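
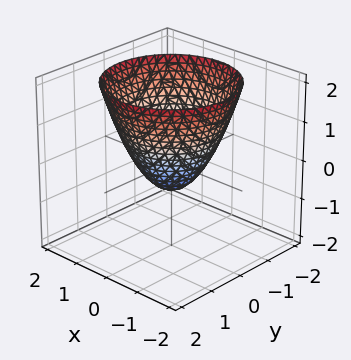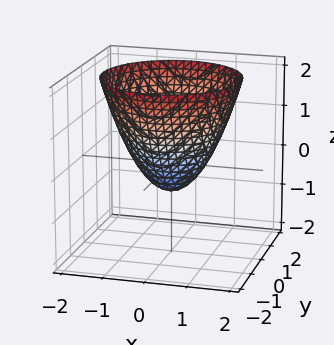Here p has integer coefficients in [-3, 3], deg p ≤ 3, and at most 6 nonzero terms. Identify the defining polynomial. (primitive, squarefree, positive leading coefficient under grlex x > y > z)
First, the degree is 2 — the shape is more complex than any degree-1 surface.
Then, symmetries: rotational symmetry about the z-axis ⇒ p depends on x, y only through x² + y².
Next, from the visible intercepts: a circular section at z = 1 has radius between 1 and 2.
Finally, these observations pin down the coefficients.

3*x^2 + 3*y^2 - 3*z - 2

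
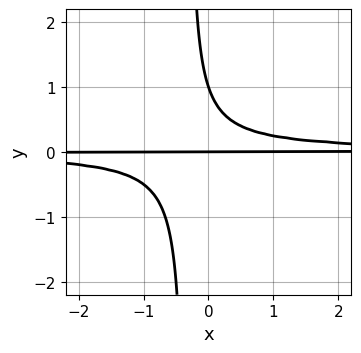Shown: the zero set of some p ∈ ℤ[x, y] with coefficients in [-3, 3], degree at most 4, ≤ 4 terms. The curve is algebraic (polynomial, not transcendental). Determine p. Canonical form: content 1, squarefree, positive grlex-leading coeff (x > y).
3*x*y^2 + y^2 - y

(a) Degree: a generic line meets the curve in up to 3 points, so deg p = 3.
(b) Observable constraints: every point of the x-axis in the box is on the curve; the y-axis gridline crossings are at y ∈ {0, 1}.
(c) Solving for integer coefficients yields p as stated.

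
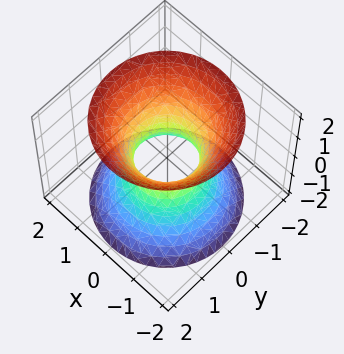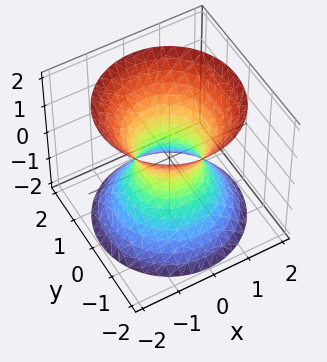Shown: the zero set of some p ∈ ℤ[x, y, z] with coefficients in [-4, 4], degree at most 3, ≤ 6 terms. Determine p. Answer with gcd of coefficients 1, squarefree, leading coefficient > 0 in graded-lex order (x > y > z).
1. deg p = 2.
2. Symmetries: the surface is invariant under rotation about z: p = q(x² + y², z); the z ↦ −z reflection is a symmetry, so z appears only in even powers.
3. Against the integer gridlines: a circular section at z = 1 has radius between 1 and 2; the surface avoids every integer z-axis point in the box.
4. These observations pin down the coefficients.

3*x^2 + 3*y^2 - 2*z^2 - 2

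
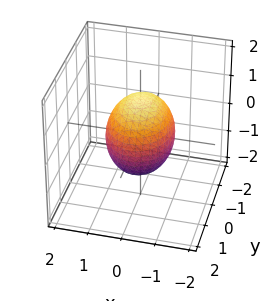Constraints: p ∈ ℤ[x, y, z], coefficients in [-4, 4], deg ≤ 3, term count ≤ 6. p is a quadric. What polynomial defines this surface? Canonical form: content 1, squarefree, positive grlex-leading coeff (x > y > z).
3*x^2 + 2*y^2 + 2*z^2 - 3

The degree is 2 — bounded and convex; a quadric.
Symmetries: it's symmetric under z → −z, forcing even powers of z; mirror symmetry y ↦ −y ⇒ only even powers of y; the x ↦ −x reflection is a symmetry, so x appears only in even powers.
Against the integer gridlines: among the integer gridlines, it crosses the x-axis at x ∈ {-1, 1}.
These observations pin down the coefficients.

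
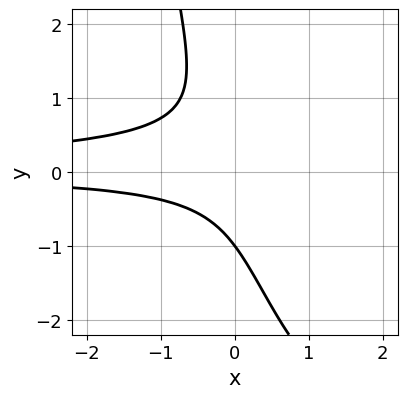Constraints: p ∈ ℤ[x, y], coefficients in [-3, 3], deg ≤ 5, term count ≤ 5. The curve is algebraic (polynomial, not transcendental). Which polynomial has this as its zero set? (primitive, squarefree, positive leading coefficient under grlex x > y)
First, degree: the shape is more complex than any degree-3 curve, so deg p = 4.
Next, from the visible intercepts: the curve avoids every integer x-axis point in the box; it crosses the y-axis at the gridline y = -1.
Finally, assembling these constraints gives the stated polynomial.

x^2*y^2 - 3*x*y^2 - y^3 + x*y - 1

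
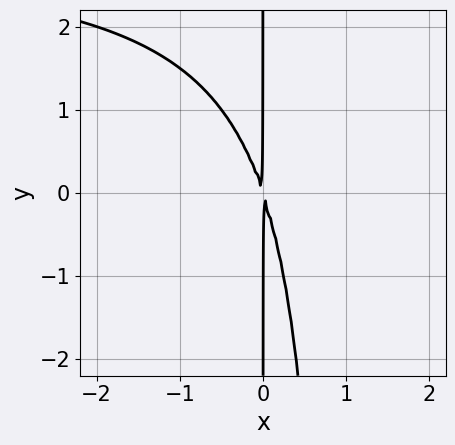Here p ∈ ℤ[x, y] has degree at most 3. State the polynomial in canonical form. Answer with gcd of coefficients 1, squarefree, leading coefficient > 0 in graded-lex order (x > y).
x^2*y - 3*x^2 - x*y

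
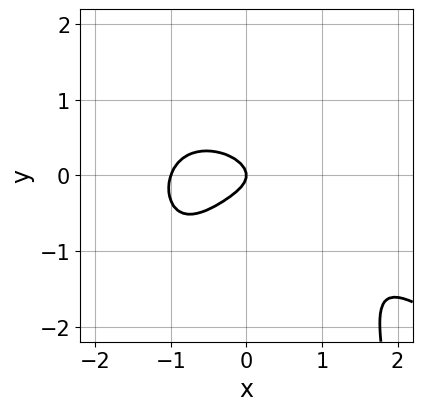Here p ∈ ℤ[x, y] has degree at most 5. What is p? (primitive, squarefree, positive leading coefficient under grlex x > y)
x^4 + x^3*y + 2*x^2*y + 3*y^2 + x

1. deg p = 4.
2. From the visible intercepts: it meets the y-axis at y = 0 (among the integer gridlines); the x-axis gridline crossings are at x ∈ {-1, 0}.
3. Matching integer coefficients to the picture gives p.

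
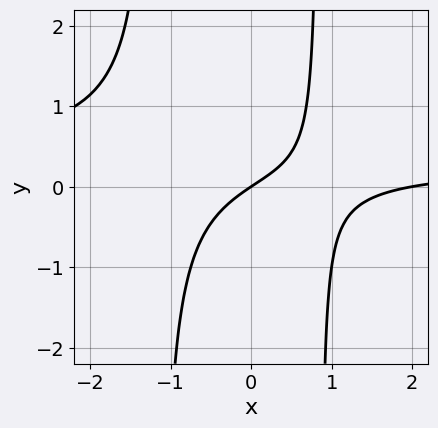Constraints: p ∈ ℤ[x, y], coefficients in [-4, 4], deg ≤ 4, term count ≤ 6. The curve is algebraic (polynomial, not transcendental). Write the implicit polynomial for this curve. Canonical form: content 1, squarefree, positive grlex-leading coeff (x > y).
3*x^2*y - x^2 + x*y + 2*x - 3*y

First, deg p = 3.
Next, from the visible intercepts: among the integer gridlines, it crosses the x-axis at x ∈ {0, 2}; it crosses the y-axis at the gridline y = 0.
Finally, matching integer coefficients to the picture gives p.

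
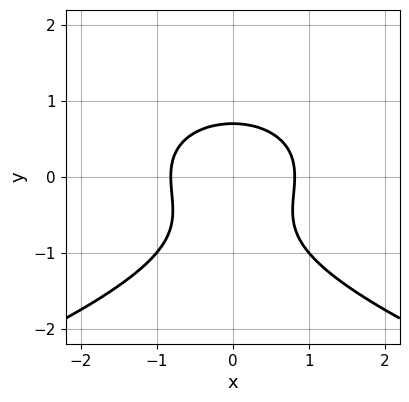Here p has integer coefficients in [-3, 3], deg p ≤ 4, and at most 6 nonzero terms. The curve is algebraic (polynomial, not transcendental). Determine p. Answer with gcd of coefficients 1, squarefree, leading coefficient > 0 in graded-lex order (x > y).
deg p = 3. The shape is more complex than any degree-2 curve.
Symmetries: mirror symmetry x ↦ −x ⇒ only even powers of x.
Matching integer coefficients to the picture gives p.

3*y^3 + 3*x^2 + 2*y^2 - 2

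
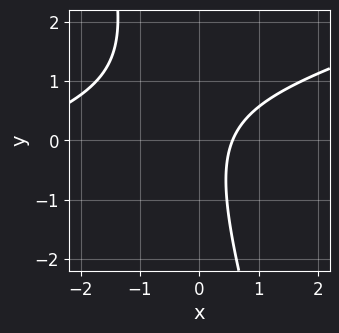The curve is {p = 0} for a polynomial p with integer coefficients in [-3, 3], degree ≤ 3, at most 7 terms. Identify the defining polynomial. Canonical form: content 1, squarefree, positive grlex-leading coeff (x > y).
First, degree: the shape is more complex than any degree-1 curve, so deg p = 2.
Next, reading off the gridlines: no y-intercept at any integer in the box.
Finally, solving for integer coefficients yields p as stated.

x^2 - 3*x*y - y^2 + 3*x - 2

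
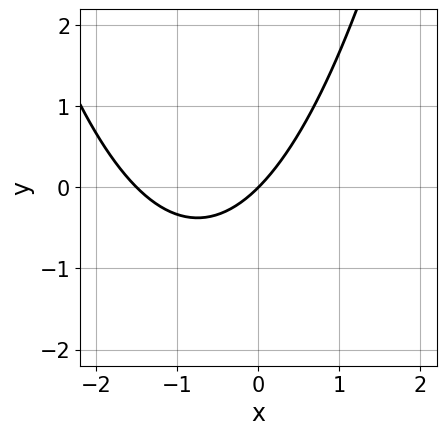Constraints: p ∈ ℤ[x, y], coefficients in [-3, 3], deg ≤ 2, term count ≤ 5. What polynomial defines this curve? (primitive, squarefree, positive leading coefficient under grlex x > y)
1. The degree is 2 — no degree-1 curve has this shape.
2. Reading off the gridlines: it crosses the y-axis at the gridline y = 0; it meets the x-axis at x = 0 (among the integer gridlines).
3. Matching integer coefficients to the picture gives p.

2*x^2 + 3*x - 3*y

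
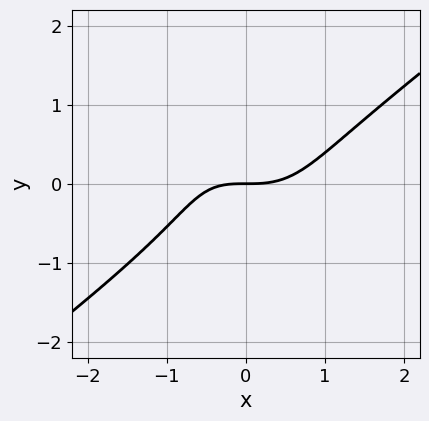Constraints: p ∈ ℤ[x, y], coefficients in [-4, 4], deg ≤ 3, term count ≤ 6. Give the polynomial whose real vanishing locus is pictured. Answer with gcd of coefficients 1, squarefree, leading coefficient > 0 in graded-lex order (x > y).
2*x^3 - 2*x*y^2 - 2*y^3 - x*y - 3*y

(a) Degree: the shape is more complex than any degree-2 curve, so deg p = 3.
(b) Observable constraints: it crosses the y-axis at the gridline y = 0; it crosses the x-axis at the gridline x = 0.
(c) Putting this together gives p.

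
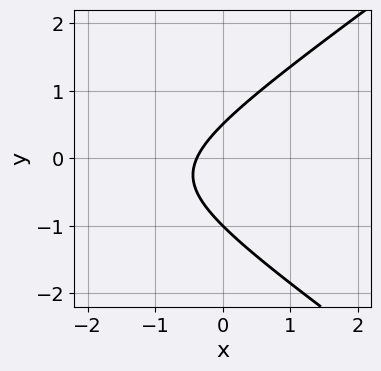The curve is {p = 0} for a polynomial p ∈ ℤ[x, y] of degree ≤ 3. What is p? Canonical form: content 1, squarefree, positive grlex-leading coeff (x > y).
x^2 - 2*y^2 + 3*x - y + 1

First, degree: a generic line meets the curve in up to 2 points, so deg p = 2.
Then, from the visible intercepts: it crosses the y-axis at the gridline y = -1.
Finally, solving for integer coefficients yields p as stated.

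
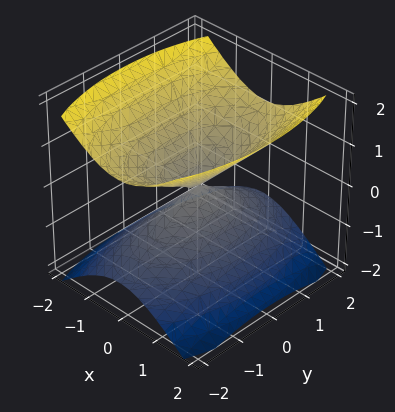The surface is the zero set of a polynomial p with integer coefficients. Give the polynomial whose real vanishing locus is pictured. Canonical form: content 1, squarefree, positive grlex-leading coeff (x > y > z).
(a) The picture has 2 separate pieces. Treating them together as one polynomial.
(b) deg p = 2. A double cone through the origin; a quadric.
(c) Symmetries: mirror symmetry y ↦ −y ⇒ only even powers of y; it's symmetric under z → −z, forcing even powers of z; it's symmetric under x → −x, forcing even powers of x.
(d) Observable constraints: one x-axis crossing is at x = 0; it meets the z-axis at z = 0 (among the integer gridlines); one y-axis crossing is at y = 0.
(e) Solving for integer coefficients yields p as stated.

3*x^2 + y^2 - 3*z^2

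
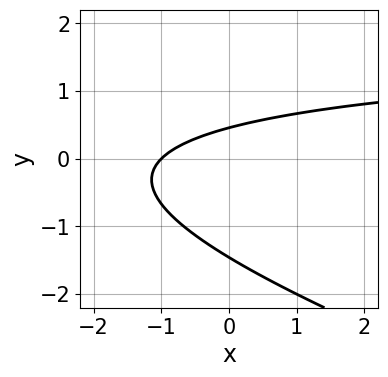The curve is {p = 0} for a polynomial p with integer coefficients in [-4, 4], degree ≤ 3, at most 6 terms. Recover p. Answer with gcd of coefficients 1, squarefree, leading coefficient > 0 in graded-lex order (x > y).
First, the degree is 2 — no degree-1 curve has this shape.
Next, checking where it meets the axes: one x-axis crossing is at x = -1.
Finally, matching integer coefficients to the picture gives p.

x*y + 3*y^2 - 2*x + 3*y - 2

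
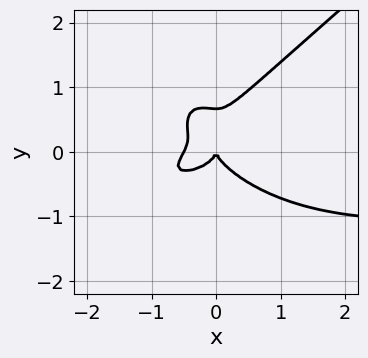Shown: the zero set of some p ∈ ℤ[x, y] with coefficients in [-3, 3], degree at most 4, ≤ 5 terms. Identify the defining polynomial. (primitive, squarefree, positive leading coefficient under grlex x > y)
2*x^3*y - 3*y^4 + 2*x^3 + 2*y^3 + x^2

1. Degree: no degree-3 curve has this shape, so deg p = 4.
2. From the axis intercepts and sections: it crosses the y-axis at the gridline y = 0; it crosses the x-axis at the gridline x = 0.
3. Fitting integer coefficients to these (and the overall shape) gives p.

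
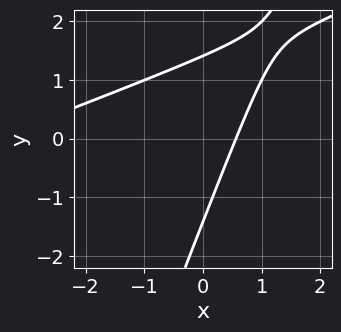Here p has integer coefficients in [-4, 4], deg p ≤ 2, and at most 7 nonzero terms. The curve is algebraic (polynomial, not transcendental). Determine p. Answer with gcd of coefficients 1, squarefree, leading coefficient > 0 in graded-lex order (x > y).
x^2 - 3*x*y + y^2 + 3*x - 2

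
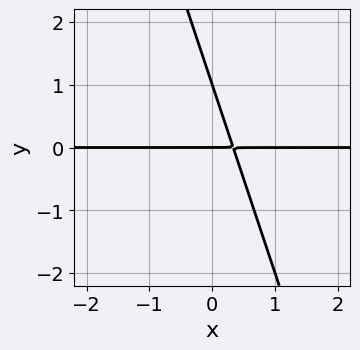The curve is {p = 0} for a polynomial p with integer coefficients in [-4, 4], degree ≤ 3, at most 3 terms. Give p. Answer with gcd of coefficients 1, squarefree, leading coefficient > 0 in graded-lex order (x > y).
deg p = 2.
From the axis intercepts and sections: the y-axis gridline crossings are at y ∈ {0, 1}; every point of the x-axis in the box is on the curve.
Together with the visible shape, these determine p as stated.

3*x*y + y^2 - y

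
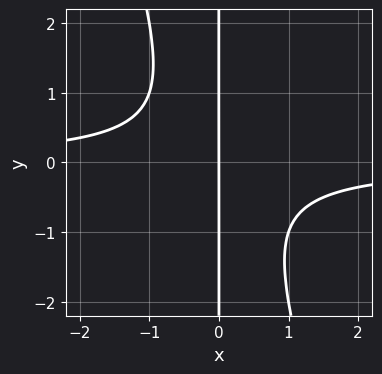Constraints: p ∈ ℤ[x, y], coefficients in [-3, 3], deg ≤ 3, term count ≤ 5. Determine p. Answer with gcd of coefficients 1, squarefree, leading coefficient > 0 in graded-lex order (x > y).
3*x^2*y + x*y^2 + 2*x

First, deg p = 3. No degree-2 curve has this shape.
Then, checking where it meets the axes: every point of the y-axis in the box is on the curve; it crosses the x-axis at the gridline x = 0.
Finally, assembling these constraints gives the stated polynomial.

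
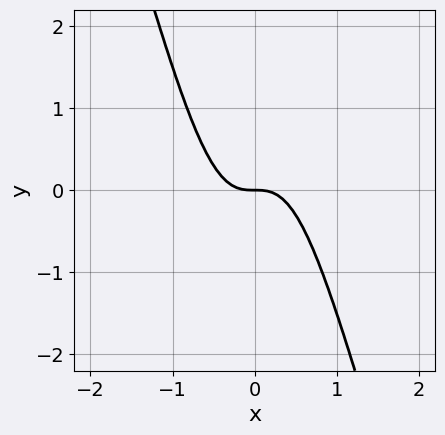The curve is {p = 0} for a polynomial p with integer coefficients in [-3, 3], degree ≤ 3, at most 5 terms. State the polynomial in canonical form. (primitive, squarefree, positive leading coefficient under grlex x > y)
1. The degree is 3 — the shape is more complex than any degree-2 curve.
2. Reading off the gridlines: one x-axis crossing is at x = 0; one y-axis crossing is at y = 0.
3. These observations pin down the coefficients.

3*x^3 + x^2*y + y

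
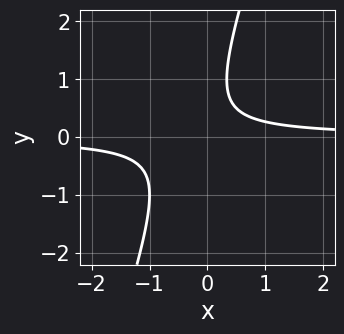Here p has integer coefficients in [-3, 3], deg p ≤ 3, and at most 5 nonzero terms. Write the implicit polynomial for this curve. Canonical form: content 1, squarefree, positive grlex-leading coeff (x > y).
3*x*y - y^2 + y - 1

(a) deg p = 2. The shape is more complex than any degree-1 curve.
(b) Checking where it meets the axes: the curve avoids every integer y-axis point in the box; the curve avoids every integer x-axis point in the box.
(c) Together with the visible shape, these determine p as stated.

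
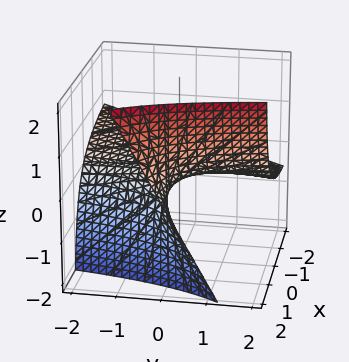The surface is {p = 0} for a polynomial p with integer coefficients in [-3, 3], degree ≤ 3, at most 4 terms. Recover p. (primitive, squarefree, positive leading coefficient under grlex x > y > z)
x*y + 2*x*z - 3*z

First, the degree is 2 — no degree-1 surface has this shape.
Then, against the integer gridlines: one z-axis crossing is at z = 0; the visible x-axis segment lies entirely on the surface; every point of the y-axis in the box is on the surface.
Finally, matching integer coefficients to the picture gives p.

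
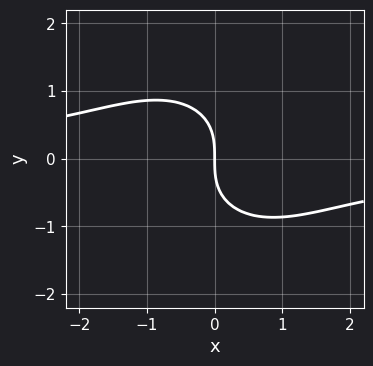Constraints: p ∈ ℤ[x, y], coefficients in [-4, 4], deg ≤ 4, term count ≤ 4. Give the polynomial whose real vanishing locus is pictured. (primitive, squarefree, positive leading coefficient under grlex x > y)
Degree: a generic line meets the curve in up to 3 points, so deg p = 3.
From the axis intercepts and sections: one x-axis crossing is at x = 0; it meets the y-axis at y = 0 (among the integer gridlines).
Fitting integer coefficients to these (and the overall shape) gives p.

2*x^2*y + 2*y^3 + 3*x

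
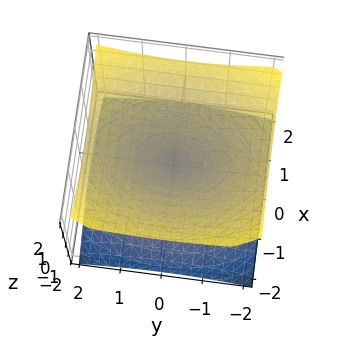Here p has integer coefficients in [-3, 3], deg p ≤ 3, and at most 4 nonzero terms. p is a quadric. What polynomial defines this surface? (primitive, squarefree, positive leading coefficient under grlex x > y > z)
deg p = 2. Two nappes meeting at a single point; a quadric.
Symmetries: the z ↦ −z reflection is a symmetry, so z appears only in even powers; it's symmetric under y → −y, forcing even powers of y; mirror symmetry x ↦ −x ⇒ only even powers of x.
Reading off the gridlines: it crosses the y-axis at the gridline y = 0; it meets the z-axis at z = 0 (among the integer gridlines).
Assembling these constraints gives the stated polynomial.

2*x^2 + y^2 - 3*z^2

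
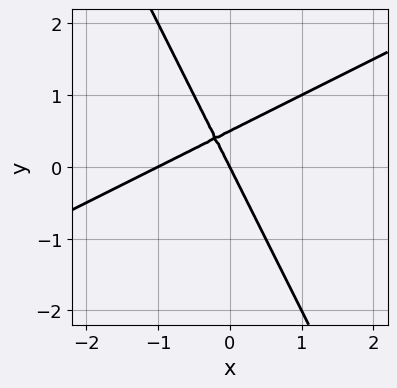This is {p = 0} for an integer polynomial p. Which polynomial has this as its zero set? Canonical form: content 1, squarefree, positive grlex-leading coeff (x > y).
Degree: a generic line meets the curve in up to 2 points, so deg p = 2.
Against the integer gridlines: one y-axis crossing is at y = 0; among the integer gridlines, it crosses the x-axis at x ∈ {-1, 0}.
These observations pin down the coefficients.

2*x^2 - 3*x*y - 2*y^2 + 2*x + y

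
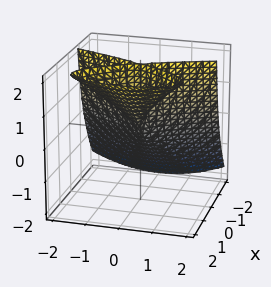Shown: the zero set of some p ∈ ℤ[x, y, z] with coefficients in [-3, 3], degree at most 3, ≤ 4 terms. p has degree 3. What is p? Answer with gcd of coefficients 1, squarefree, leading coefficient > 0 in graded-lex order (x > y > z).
2*x^3 - 2*x^2*z + y^2

First, the degree is 3 — the shape is more complex than any degree-2 surface.
Next, reading off the gridlines: the visible z-axis segment lies entirely on the surface; it meets the x-axis at x = 0 (among the integer gridlines).
Finally, the integer polynomial consistent with all of this is the stated p.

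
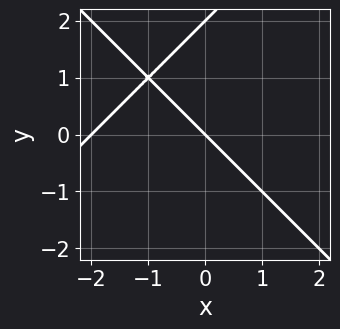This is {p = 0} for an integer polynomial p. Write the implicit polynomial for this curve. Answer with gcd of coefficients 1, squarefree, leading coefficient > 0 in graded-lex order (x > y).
(a) The degree is 2 — a generic line meets the curve in up to 2 points.
(b) From the axis intercepts and sections: the x-axis gridline crossings are at x ∈ {-2, 0}; the y-axis gridline crossings are at y ∈ {0, 2}.
(c) These observations pin down the coefficients.

x^2 - y^2 + 2*x + 2*y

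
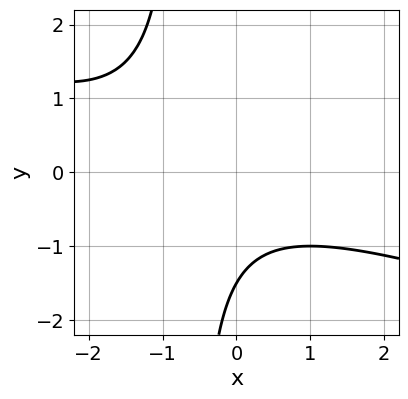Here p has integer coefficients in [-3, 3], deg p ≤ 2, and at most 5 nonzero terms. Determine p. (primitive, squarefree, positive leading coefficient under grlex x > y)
x^2 + 3*x*y + x + 2*y + 3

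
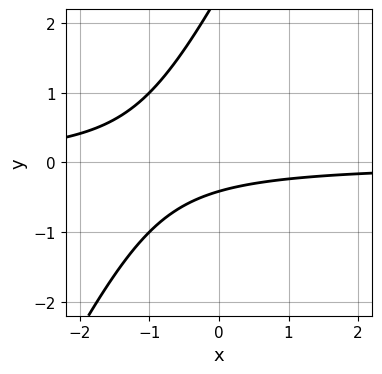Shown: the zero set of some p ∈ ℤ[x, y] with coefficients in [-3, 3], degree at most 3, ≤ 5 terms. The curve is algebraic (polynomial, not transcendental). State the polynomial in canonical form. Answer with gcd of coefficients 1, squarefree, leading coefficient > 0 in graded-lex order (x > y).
Degree: no degree-1 curve has this shape, so deg p = 2.
Against the integer gridlines: the curve avoids every integer x-axis point in the box.
Solving for integer coefficients yields p as stated.

2*x*y - y^2 + 2*y + 1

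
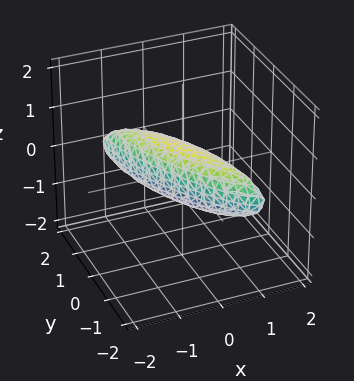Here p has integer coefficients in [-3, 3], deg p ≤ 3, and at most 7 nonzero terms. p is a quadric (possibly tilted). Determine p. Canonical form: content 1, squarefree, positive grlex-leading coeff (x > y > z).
3*x^2 + 3*x*y + y^2 + 2*z^2 - 1

(a) The degree is 2 — the shape is more complex than any degree-1 surface.
(b) Reading off the gridlines: the y-axis gridline crossings are at y ∈ {-1, 1}.
(c) Matching integer coefficients to the picture gives p.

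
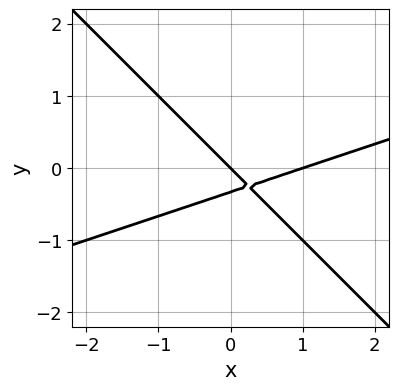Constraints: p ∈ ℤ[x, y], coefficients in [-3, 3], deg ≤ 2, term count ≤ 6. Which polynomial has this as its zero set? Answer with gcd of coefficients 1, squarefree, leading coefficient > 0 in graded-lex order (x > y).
x^2 - 2*x*y - 3*y^2 - x - y

The degree is 2 — a generic line meets the curve in up to 2 points.
Reading off the gridlines: among the integer gridlines, it crosses the x-axis at x ∈ {0, 1}; it crosses the y-axis at the gridline y = 0.
Putting this together gives p.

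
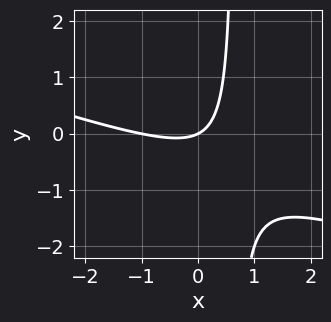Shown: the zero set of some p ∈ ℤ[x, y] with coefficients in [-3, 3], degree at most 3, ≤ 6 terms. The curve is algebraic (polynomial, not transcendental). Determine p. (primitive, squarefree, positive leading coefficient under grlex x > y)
x^2 + 3*x*y + x - 2*y

First, deg p = 2.
Next, from the visible intercepts: it meets the y-axis at y = 0 (among the integer gridlines); the x-axis gridline crossings are at x ∈ {-1, 0}.
Finally, these observations pin down the coefficients.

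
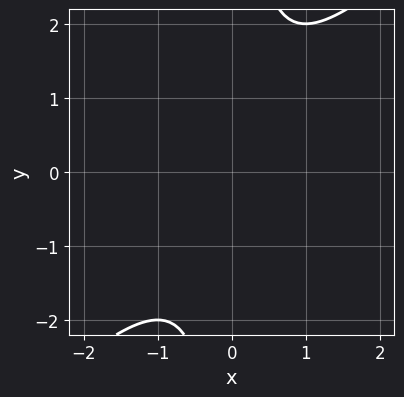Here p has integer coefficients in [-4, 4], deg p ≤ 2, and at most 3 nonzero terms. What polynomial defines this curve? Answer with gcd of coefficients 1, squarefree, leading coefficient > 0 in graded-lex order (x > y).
1. The degree is 2 — the shape is more complex than any degree-1 curve.
2. Checking where it meets the axes: no x-intercept at any integer in the box; it misses every integer gridline on the y-axis.
3. Matching integer coefficients to the picture gives p.

x^2 - x*y + 1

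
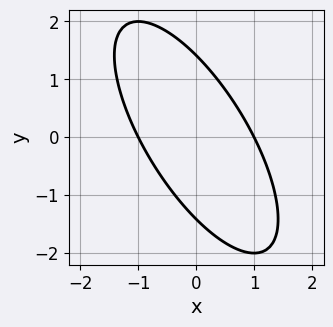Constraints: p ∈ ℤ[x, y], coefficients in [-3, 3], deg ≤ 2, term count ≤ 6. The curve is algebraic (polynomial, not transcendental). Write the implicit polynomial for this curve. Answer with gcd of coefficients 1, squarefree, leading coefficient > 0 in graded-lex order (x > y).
1. The degree is 2 — a generic line meets the curve in up to 2 points.
2. Observable constraints: among the integer gridlines, it crosses the x-axis at x ∈ {-1, 1}.
3. Assembling these constraints gives the stated polynomial.

2*x^2 + 2*x*y + y^2 - 2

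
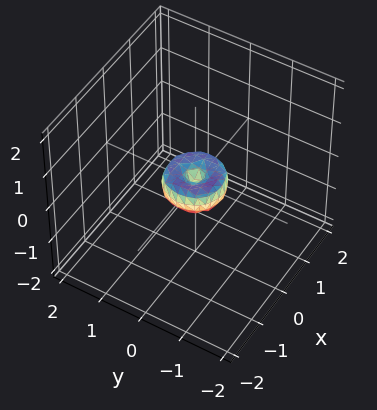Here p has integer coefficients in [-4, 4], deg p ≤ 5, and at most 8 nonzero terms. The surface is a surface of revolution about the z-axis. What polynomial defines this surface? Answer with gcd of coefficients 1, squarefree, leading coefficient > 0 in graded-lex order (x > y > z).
(a) Degree: a generic line meets the surface in up to 4 points, so deg p = 4.
(b) Symmetry: the z-axis is an axis of rotation, so x and y enter only as x² + y².
(c) Reading off the gridlines: a circular section at z = 0 has radius between 0 and 1; one z-axis crossing is at z = 0; it meets the y-axis at y = 0 (among the integer gridlines); it meets the x-axis at x = 0 (among the integer gridlines).
(d) Fitting integer coefficients to these (and the overall shape) gives p.

2*x^4 + 4*x^2*y^2 + 2*y^4 - x^2 - y^2 + z^2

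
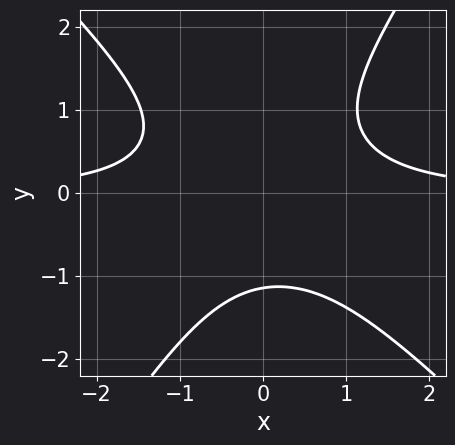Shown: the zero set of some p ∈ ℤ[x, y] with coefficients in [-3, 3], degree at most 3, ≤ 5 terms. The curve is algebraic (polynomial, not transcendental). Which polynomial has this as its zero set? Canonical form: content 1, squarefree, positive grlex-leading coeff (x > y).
1. The degree is 3 — no degree-2 curve has this shape.
2. From the visible intercepts: the curve avoids every integer x-axis point in the box.
3. These observations pin down the coefficients.

3*x^2*y + x*y^2 - 2*y^3 - 3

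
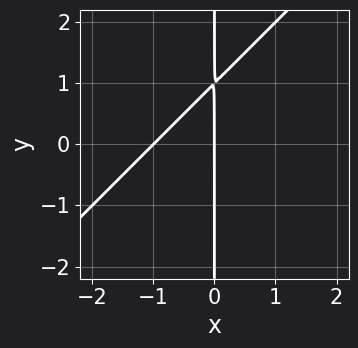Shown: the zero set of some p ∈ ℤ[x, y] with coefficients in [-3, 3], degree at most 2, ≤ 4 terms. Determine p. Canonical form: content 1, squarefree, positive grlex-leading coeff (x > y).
x^2 - x*y + x

1. The degree is 2 — no degree-1 curve has this shape.
2. Reading off the gridlines: every point of the y-axis in the box is on the curve; the x-axis gridline crossings are at x ∈ {-1, 0}.
3. The integer polynomial consistent with all of this is the stated p.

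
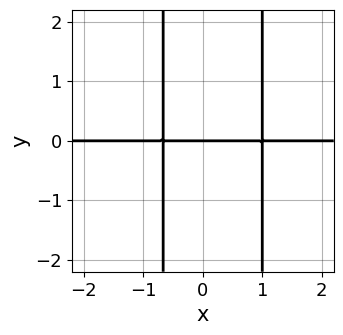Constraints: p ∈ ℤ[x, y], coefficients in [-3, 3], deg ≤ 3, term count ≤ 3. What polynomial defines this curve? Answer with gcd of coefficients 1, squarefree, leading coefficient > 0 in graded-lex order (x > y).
3*x^2*y - x*y - 2*y

First, the degree is 3 — a generic line meets the curve in up to 3 points.
Then, checking where it meets the axes: it meets the y-axis at y = 0 (among the integer gridlines); the visible x-axis segment lies entirely on the curve.
Finally, matching integer coefficients to the picture gives p.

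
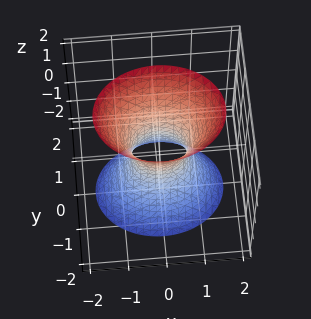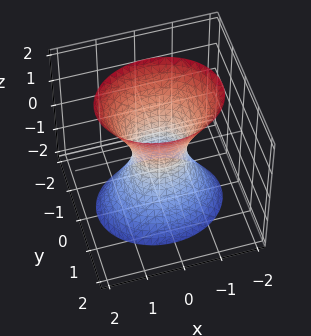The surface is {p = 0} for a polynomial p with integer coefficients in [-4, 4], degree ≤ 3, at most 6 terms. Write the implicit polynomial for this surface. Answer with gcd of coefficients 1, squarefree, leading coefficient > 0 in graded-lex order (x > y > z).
(a) deg p = 2.
(b) Symmetries: mirror symmetry z ↦ −z ⇒ only even powers of z; it's symmetric under x → −x, forcing even powers of x; the y ↦ −y reflection is a symmetry, so y appears only in even powers.
(c) Reading off the gridlines: the surface avoids every integer z-axis point in the box.
(d) Solving for integer coefficients yields p as stated.

2*x^2 + 3*y^2 - z^2 - 1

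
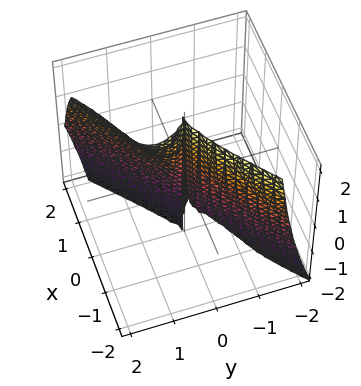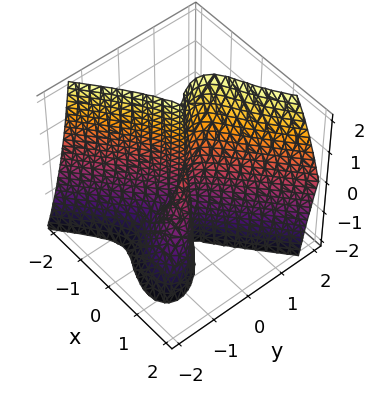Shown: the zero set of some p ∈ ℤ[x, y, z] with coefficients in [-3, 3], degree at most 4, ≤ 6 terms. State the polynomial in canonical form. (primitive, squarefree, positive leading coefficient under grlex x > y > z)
2*x^3 - 3*y^3 + 2*y^2*z + 2*x*y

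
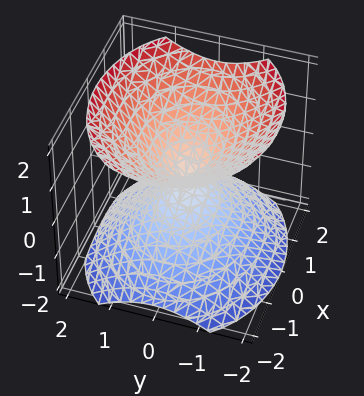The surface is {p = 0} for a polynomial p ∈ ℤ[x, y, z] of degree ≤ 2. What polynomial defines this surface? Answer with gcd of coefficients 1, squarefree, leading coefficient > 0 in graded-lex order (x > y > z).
I count 2 distinct pieces. They look like related sheets of one shape, so recover p as a whole.
Degree: a double cone through the origin; a quadric, so deg p = 2.
Symmetries: mirror symmetry x ↦ −x ⇒ only even powers of x; mirror symmetry y ↦ −y ⇒ only even powers of y; it's symmetric under z → −z, forcing even powers of z.
From the visible intercepts: it meets the x-axis at x = 0 (among the integer gridlines); one z-axis crossing is at z = 0.
These observations pin down the coefficients.

2*x^2 + 3*y^2 - 3*z^2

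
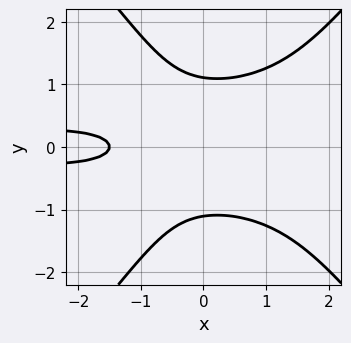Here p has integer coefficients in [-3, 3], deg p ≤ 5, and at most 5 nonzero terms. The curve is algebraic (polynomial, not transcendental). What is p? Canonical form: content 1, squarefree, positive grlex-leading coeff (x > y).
First, degree: a generic line meets the curve in up to 4 points, so deg p = 4.
Next, symmetries: mirror symmetry y ↦ −y ⇒ only even powers of y.
Finally, matching integer coefficients to the picture gives p.

3*x^2*y^2 - 2*y^4 - 3*x*y^2 + 2*x + 3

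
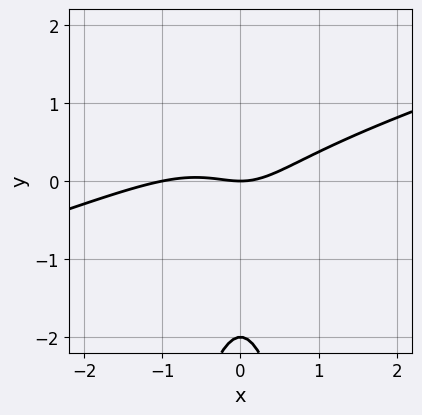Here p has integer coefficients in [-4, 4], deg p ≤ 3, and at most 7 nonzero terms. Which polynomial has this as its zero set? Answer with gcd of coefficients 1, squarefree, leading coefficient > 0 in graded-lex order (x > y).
(a) The degree is 3 — the shape is more complex than any degree-2 curve.
(b) Checking where it meets the axes: among the integer gridlines, it crosses the x-axis at x ∈ {-1, 0}; the y-axis gridline crossings are at y ∈ {-2, 0}.
(c) Assembling these constraints gives the stated polynomial.

x^3 - 3*x^2*y + x^2 - y^2 - 2*y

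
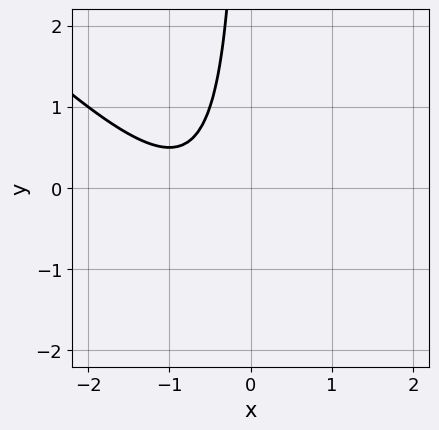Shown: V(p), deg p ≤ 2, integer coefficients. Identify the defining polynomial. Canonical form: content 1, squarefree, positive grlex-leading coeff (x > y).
2*x^2 + 2*x*y + 3*x + 2

(a) deg p = 2. The shape is more complex than any degree-1 curve.
(b) Against the integer gridlines: no y-intercept at any integer in the box; no x-intercept at any integer in the box.
(c) Together with the visible shape, these determine p as stated.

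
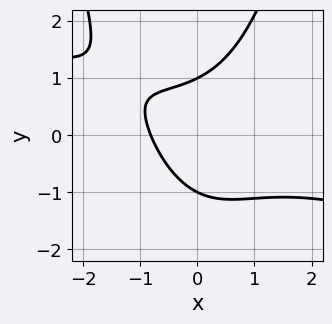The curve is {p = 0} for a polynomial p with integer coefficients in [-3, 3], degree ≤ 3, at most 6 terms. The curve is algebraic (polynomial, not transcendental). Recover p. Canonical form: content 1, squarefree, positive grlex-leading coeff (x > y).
Degree: a generic line meets the curve in up to 3 points, so deg p = 3.
Checking where it meets the axes: the y-axis gridline crossings are at y ∈ {-1, 1}.
These observations pin down the coefficients.

x^3 + 3*x^2*y - 3*y^2 + 3*x + 3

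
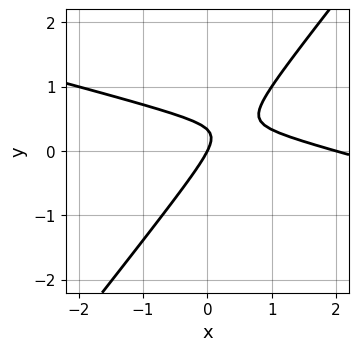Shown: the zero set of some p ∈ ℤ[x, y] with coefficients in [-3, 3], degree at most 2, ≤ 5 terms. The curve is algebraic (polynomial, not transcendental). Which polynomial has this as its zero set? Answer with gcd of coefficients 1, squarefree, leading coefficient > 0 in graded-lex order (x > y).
x^2 + 3*x*y - 3*y^2 - 2*x + y

(a) Degree: the shape is more complex than any degree-1 curve, so deg p = 2.
(b) Checking where it meets the axes: one y-axis crossing is at y = 0; among the integer gridlines, it crosses the x-axis at x ∈ {0, 2}.
(c) Assembling these constraints gives the stated polynomial.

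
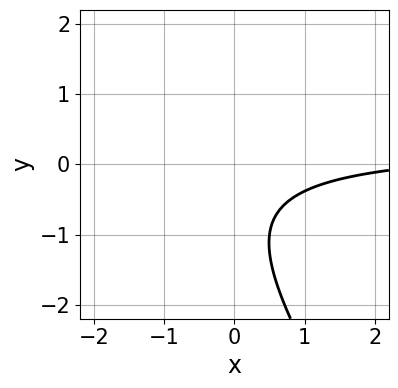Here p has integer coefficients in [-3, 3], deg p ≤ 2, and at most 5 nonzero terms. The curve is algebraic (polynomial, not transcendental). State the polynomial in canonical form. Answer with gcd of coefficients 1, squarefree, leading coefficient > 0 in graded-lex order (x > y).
3*x*y + 2*y^2 - x + 3*y + 3

First, the degree is 2 — no degree-1 curve has this shape.
Then, reading off the gridlines: the curve avoids every integer y-axis point in the box; no x-intercept at any integer in the box.
Finally, these observations pin down the coefficients.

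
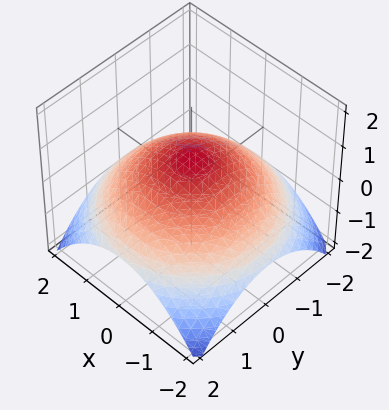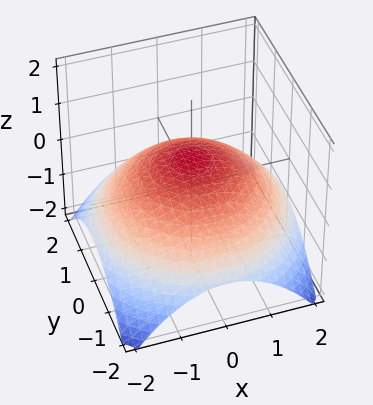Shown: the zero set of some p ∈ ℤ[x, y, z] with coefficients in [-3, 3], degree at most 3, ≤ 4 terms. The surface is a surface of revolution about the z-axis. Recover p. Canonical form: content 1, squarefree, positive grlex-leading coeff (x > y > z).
1. deg p = 2.
2. Symmetries: rotational symmetry about the z-axis ⇒ p depends on x, y only through x² + y².
3. Against the integer gridlines: a circular section at z = 0 has radius between 1 and 2.
4. The integer polynomial consistent with all of this is the stated p.

x^2 + y^2 + 3*z - 2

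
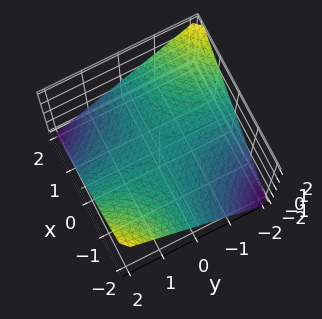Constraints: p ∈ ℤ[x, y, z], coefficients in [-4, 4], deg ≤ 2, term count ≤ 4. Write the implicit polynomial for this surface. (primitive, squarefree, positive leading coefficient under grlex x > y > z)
1. Degree: a saddle surface; a quadric, so deg p = 2.
2. Reading off the gridlines: it meets the z-axis at z = 0 (among the integer gridlines); every point of the x-axis in the box is on the surface.
3. Fitting integer coefficients to these (and the overall shape) gives p. Check: (0, -2, 0) on the y-axis lies on the surface, and p(0, -2, 0) = 0. ✓

x*y + 2*z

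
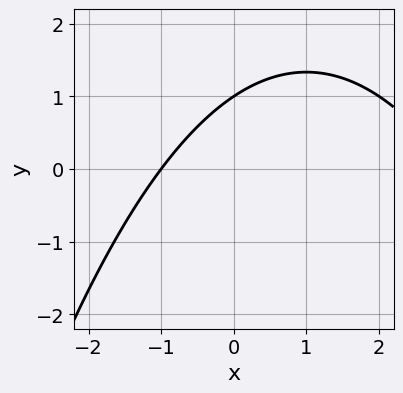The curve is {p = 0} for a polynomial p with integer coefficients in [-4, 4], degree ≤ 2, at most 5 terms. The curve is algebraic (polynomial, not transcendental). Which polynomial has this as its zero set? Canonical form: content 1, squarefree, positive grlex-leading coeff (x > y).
x^2 - 2*x + 3*y - 3

1. deg p = 2. No degree-1 curve has this shape.
2. Reading off the gridlines: one y-axis crossing is at y = 1; one x-axis crossing is at x = -1.
3. Fitting integer coefficients to these (and the overall shape) gives p.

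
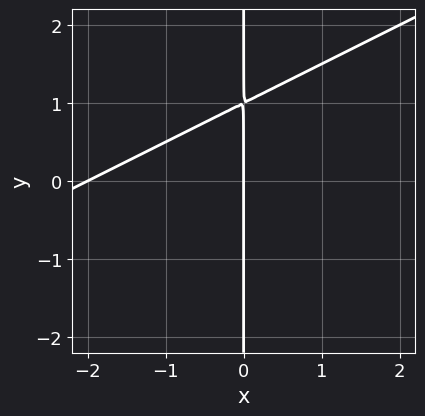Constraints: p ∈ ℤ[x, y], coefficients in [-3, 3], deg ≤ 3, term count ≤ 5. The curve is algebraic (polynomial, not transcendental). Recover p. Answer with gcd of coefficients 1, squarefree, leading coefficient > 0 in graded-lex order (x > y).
(a) deg p = 2. No degree-1 curve has this shape.
(b) Against the integer gridlines: every point of the y-axis in the box is on the curve; among the integer gridlines, it crosses the x-axis at x ∈ {-2, 0}.
(c) Together with the visible shape, these determine p as stated.

x^2 - 2*x*y + 2*x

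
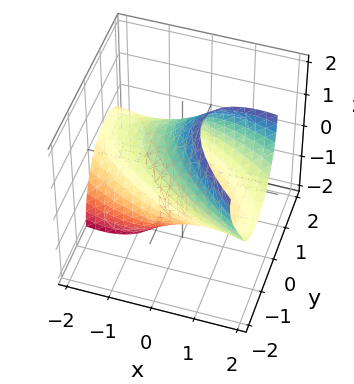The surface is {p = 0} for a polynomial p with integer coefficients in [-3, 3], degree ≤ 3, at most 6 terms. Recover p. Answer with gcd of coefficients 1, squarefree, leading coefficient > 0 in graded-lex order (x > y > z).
x^2 + 2*x*y - 2*x*z + 2*y^2 + z^2 - 2

1. Degree: the shape is more complex than any degree-1 surface, so deg p = 2.
2. From the visible intercepts: the y-axis gridline crossings are at y ∈ {-1, 1}.
3. Putting this together gives p.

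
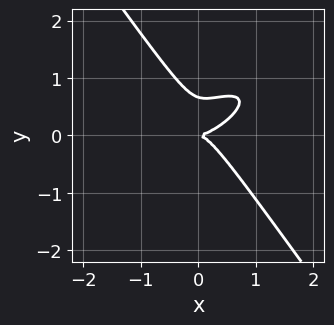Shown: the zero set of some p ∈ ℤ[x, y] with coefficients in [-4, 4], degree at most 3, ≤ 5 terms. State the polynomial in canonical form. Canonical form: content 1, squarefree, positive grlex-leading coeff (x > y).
2*x^3 - 3*x^2*y + x*y^2 + 3*y^3 - 2*y^2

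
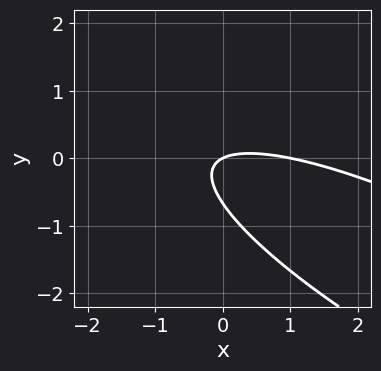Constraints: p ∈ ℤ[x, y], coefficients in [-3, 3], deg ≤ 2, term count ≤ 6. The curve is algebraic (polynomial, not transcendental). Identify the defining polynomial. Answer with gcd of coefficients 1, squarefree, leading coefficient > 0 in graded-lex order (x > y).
First, deg p = 2. A generic line meets the curve in up to 2 points.
Next, observable constraints: it crosses the y-axis at the gridline y = 0; the x-axis gridline crossings are at x ∈ {0, 1}.
Finally, together with the visible shape, these determine p as stated.

x^2 + 3*x*y + 3*y^2 - x + 2*y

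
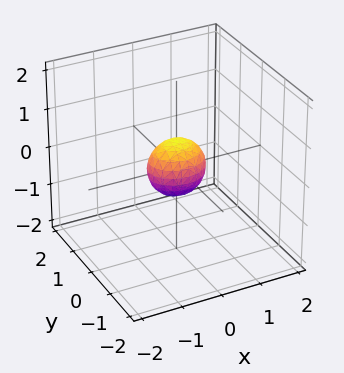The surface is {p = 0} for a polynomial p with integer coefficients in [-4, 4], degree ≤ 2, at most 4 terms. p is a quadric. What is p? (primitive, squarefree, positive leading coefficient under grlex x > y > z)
2*x^2 + 3*y^2 + 2*z^2 - 1

The degree is 2 — bounded and convex; a quadric.
Symmetries: the x ↦ −x reflection is a symmetry, so x appears only in even powers; the y ↦ −y reflection is a symmetry, so y appears only in even powers; it's symmetric under z → −z, forcing even powers of z.
Putting this together gives p.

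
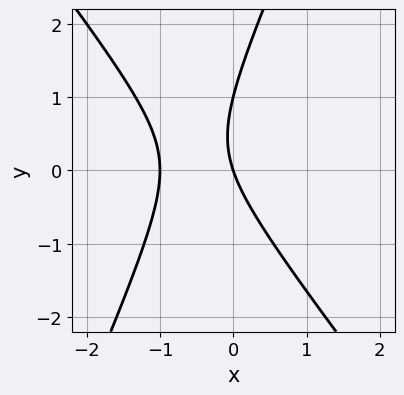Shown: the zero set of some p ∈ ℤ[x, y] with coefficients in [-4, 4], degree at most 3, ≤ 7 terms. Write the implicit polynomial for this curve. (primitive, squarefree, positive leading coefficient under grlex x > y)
3*x^2 + x*y - y^2 + 3*x + y

1. Degree: a generic line meets the curve in up to 2 points, so deg p = 2.
2. From the axis intercepts and sections: among the integer gridlines, it crosses the y-axis at y ∈ {0, 1}; the x-axis gridline crossings are at x ∈ {-1, 0}.
3. Together with the visible shape, these determine p as stated.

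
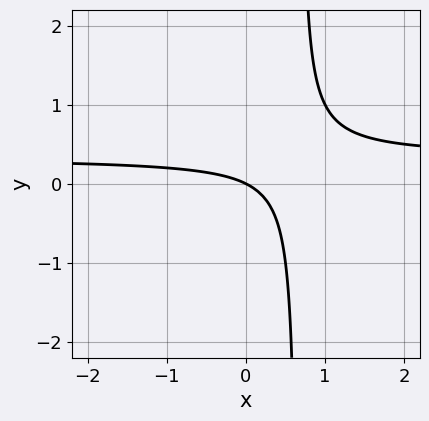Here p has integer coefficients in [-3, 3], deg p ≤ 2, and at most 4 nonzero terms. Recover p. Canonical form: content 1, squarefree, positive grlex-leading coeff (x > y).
3*x*y - x - 2*y

(a) The degree is 2 — the shape is more complex than any degree-1 curve.
(b) From the axis intercepts and sections: it meets the x-axis at x = 0 (among the integer gridlines); it crosses the y-axis at the gridline y = 0.
(c) The integer polynomial consistent with all of this is the stated p.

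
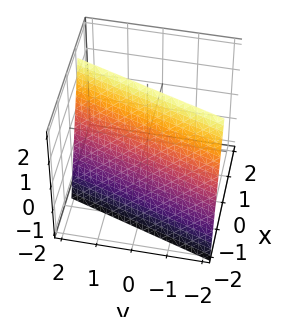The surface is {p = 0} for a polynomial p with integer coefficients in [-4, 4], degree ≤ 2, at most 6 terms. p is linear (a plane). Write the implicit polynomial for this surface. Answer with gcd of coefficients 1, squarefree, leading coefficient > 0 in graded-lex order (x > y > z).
3*x - y - z + 2

(a) Degree: every cross-section is a straight line — this is a plane, so deg p = 1.
(b) From the visible intercepts: it meets the z-axis at z = 2 (among the integer gridlines); it meets the y-axis at y = 2 (among the integer gridlines).
(c) Matching integer coefficients to the picture gives p.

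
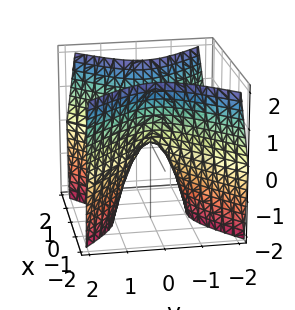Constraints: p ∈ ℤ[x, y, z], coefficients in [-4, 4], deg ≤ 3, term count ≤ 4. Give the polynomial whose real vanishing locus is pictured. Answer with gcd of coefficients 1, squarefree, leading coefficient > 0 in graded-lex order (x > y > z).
deg p = 2.
Symmetries: mirror symmetry y ↦ −y ⇒ only even powers of y; it's symmetric under x → −x, forcing even powers of x.
Observable constraints: one y-axis crossing is at y = 0; one z-axis crossing is at z = 0.
Putting this together gives p.

2*x^2 - 2*y^2 - z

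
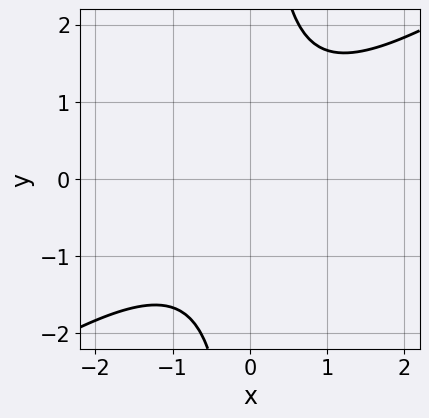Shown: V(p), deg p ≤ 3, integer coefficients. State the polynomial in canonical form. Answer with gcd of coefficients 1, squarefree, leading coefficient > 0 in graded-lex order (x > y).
The degree is 2 — the shape is more complex than any degree-1 curve.
Reading off the gridlines: no x-intercept at any integer in the box; no y-intercept at any integer in the box.
Matching integer coefficients to the picture gives p.

2*x^2 - 3*x*y + 3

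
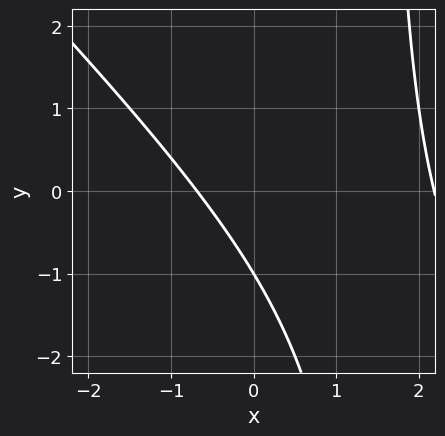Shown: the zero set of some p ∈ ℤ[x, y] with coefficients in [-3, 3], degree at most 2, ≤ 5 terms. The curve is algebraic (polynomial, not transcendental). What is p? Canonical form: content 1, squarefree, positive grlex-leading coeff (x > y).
2*x^2 + 2*x*y - 3*x - 3*y - 3

deg p = 2.
Against the integer gridlines: it crosses the y-axis at the gridline y = -1.
Solving for integer coefficients yields p as stated.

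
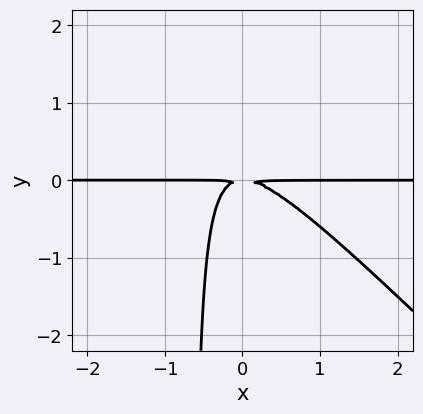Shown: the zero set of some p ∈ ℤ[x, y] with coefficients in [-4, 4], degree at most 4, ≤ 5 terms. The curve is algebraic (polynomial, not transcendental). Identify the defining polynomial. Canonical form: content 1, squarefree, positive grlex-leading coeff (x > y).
3*x^2*y + 3*x*y^2 + 2*y^2

(a) The degree is 3 — no degree-2 curve has this shape.
(b) Against the integer gridlines: the visible x-axis segment lies entirely on the curve.
(c) Solving for integer coefficients yields p as stated.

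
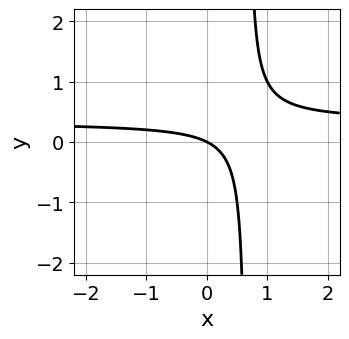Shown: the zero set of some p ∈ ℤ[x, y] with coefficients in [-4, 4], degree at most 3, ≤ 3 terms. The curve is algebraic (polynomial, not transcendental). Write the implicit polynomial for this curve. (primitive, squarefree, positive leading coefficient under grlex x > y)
3*x*y - x - 2*y

1. Degree: a generic line meets the curve in up to 2 points, so deg p = 2.
2. Checking where it meets the axes: it meets the x-axis at x = 0 (among the integer gridlines); one y-axis crossing is at y = 0.
3. Fitting integer coefficients to these (and the overall shape) gives p.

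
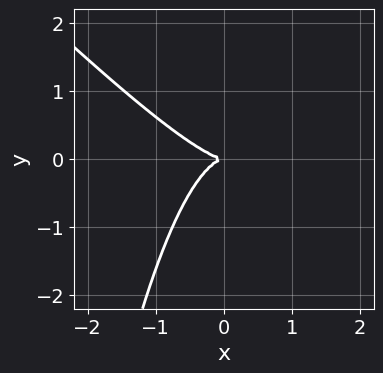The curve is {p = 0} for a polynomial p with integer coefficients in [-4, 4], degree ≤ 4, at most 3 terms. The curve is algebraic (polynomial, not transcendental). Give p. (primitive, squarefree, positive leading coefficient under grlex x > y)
1. deg p = 3. A generic line meets the curve in up to 3 points.
2. From the visible intercepts: one x-axis crossing is at x = 0; one y-axis crossing is at y = 0.
3. Putting this together gives p.

x^3 + x^2*y + y^2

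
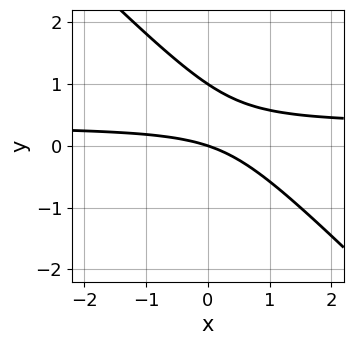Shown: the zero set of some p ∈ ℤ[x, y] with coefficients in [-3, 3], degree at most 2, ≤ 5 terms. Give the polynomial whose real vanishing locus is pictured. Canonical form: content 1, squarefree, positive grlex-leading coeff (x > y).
The degree is 2 — the shape is more complex than any degree-1 curve.
From the visible intercepts: among the integer gridlines, it crosses the y-axis at y ∈ {0, 1}; it meets the x-axis at x = 0 (among the integer gridlines).
These observations pin down the coefficients.

3*x*y + 3*y^2 - x - 3*y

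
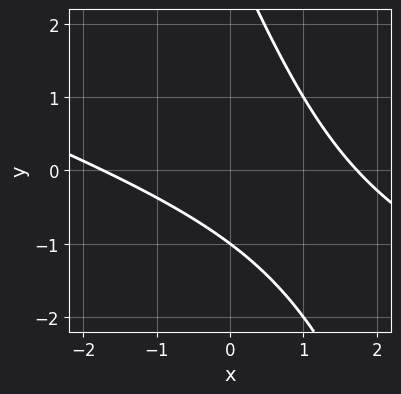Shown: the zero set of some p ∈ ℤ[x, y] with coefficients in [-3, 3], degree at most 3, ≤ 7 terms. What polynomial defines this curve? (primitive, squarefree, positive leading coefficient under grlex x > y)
x^2 + 3*x*y + y^2 - 2*y - 3

(a) The degree is 2 — the shape is more complex than any degree-1 curve.
(b) Checking where it meets the axes: it crosses the y-axis at the gridline y = -1.
(c) These observations pin down the coefficients.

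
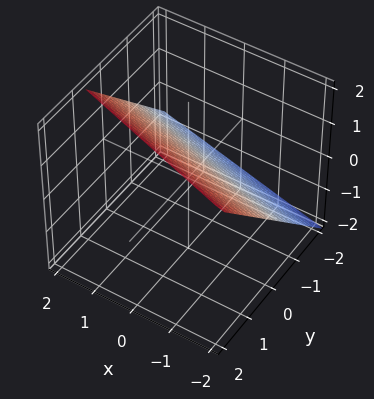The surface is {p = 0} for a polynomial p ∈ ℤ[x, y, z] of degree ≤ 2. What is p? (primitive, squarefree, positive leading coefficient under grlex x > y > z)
x + 3*y - 3*z + 2

1. Degree: the surface is flat (a plane), so deg p = 1.
2. Reading off the gridlines: it crosses the x-axis at the gridline x = -2.
3. Solving for integer coefficients yields p as stated.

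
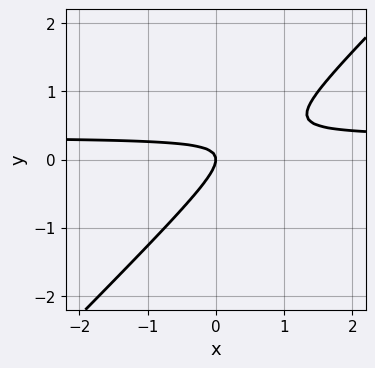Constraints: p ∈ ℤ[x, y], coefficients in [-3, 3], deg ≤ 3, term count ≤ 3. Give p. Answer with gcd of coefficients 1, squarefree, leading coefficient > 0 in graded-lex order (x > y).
3*x*y - 3*y^2 - x

(a) Degree: a generic line meets the curve in up to 2 points, so deg p = 2.
(b) Checking where it meets the axes: one y-axis crossing is at y = 0; it meets the x-axis at x = 0 (among the integer gridlines).
(c) Assembling these constraints gives the stated polynomial.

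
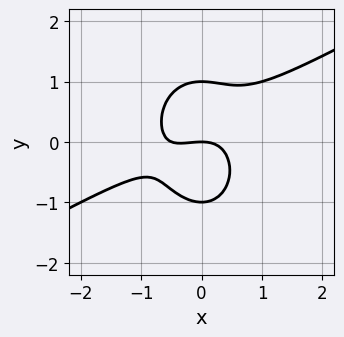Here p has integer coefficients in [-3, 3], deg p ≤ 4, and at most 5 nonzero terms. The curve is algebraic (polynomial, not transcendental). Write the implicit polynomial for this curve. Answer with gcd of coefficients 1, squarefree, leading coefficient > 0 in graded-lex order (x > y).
2*x^3 - 3*x^2*y - 2*y^3 + x^2 + 2*y

Degree: a generic line meets the curve in up to 3 points, so deg p = 3.
From the visible intercepts: one x-axis crossing is at x = 0; among the integer gridlines, it crosses the y-axis at y ∈ {-1, 0, 1}.
These observations pin down the coefficients.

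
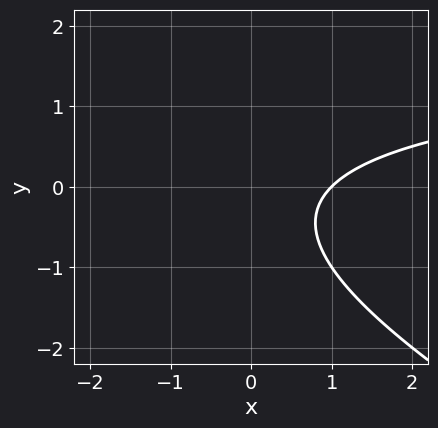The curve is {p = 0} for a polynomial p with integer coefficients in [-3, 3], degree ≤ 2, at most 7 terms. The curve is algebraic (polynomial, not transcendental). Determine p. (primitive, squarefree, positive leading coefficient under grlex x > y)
(a) Degree: a generic line meets the curve in up to 2 points, so deg p = 2.
(b) From the axis intercepts and sections: it meets the x-axis at x = 1 (among the integer gridlines); it misses every integer gridline on the y-axis.
(c) The integer polynomial consistent with all of this is the stated p.

x*y + 2*y^2 - 2*x + y + 2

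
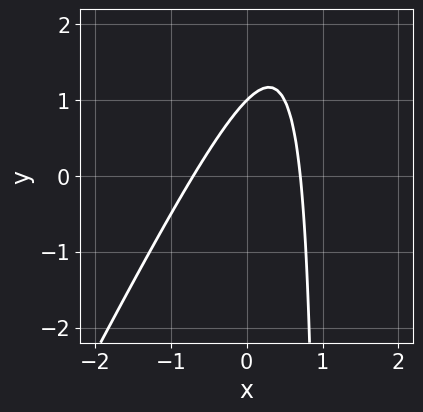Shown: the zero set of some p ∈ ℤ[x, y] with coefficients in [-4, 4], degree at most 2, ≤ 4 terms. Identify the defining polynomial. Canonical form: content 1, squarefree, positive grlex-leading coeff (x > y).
1. The degree is 2 — a generic line meets the curve in up to 2 points.
2. Against the integer gridlines: it crosses the y-axis at the gridline y = 1.
3. These observations pin down the coefficients.

2*x^2 - x*y + y - 1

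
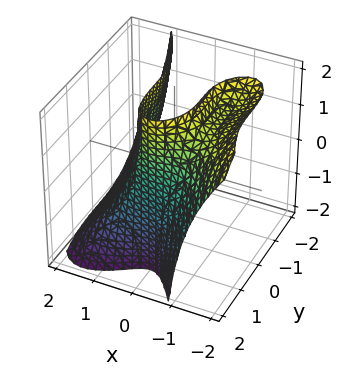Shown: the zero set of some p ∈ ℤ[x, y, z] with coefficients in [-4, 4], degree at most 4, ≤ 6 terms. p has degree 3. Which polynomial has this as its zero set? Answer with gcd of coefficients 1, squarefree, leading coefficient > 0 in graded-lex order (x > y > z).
3*x^3 + 3*x^2*z + y^3 - 2

The degree is 3 — the shape is more complex than any degree-2 surface.
From the axis intercepts and sections: the surface avoids every integer z-axis point in the box.
These observations pin down the coefficients.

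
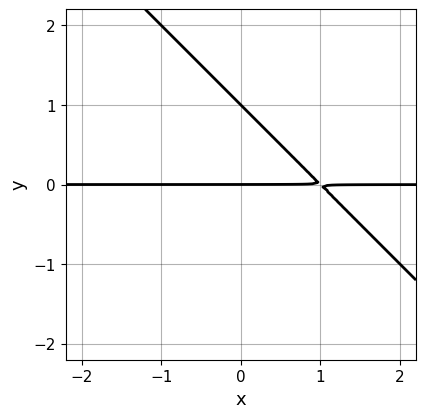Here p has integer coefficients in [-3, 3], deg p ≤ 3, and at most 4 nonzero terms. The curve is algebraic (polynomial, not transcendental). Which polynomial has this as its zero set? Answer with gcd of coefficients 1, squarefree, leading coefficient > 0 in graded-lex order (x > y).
x*y + y^2 - y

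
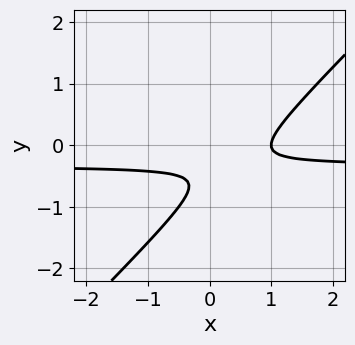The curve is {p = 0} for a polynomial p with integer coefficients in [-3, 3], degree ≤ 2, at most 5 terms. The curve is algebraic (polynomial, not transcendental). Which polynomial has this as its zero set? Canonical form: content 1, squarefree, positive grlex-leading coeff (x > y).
3*x*y - 3*y^2 + x - 3*y - 1

First, deg p = 2. A generic line meets the curve in up to 2 points.
Next, from the visible intercepts: it misses every integer gridline on the y-axis; it meets the x-axis at x = 1 (among the integer gridlines).
Finally, the integer polynomial consistent with all of this is the stated p.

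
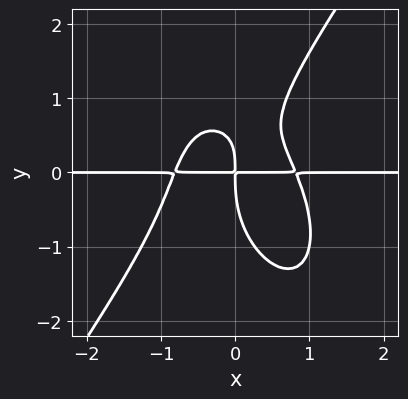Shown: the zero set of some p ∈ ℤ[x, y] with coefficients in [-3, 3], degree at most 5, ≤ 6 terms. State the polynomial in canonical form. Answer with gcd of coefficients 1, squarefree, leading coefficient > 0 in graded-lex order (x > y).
3*x^3*y - y^4 + 2*x*y^2 - 2*x*y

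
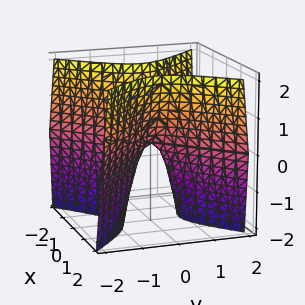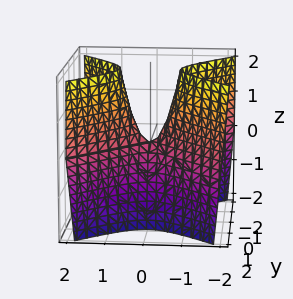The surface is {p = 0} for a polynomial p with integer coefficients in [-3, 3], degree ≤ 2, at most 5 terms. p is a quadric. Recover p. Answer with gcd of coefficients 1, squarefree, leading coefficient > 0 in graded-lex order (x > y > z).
3*x^2 - 3*y^2 - z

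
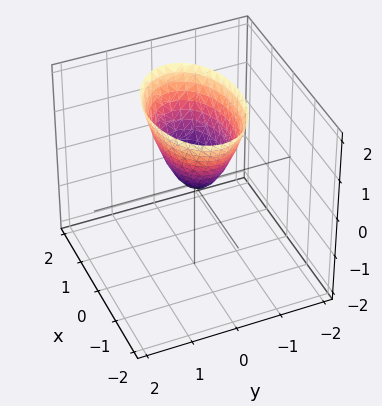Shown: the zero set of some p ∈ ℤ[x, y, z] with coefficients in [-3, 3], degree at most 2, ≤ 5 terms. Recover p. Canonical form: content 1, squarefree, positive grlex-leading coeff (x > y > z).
x^2 + 2*y^2 - z

(a) The degree is 2 — a paraboloid; a quadric.
(b) Symmetries: it's symmetric under x → −x, forcing even powers of x; mirror symmetry y ↦ −y ⇒ only even powers of y.
(c) Observable constraints: one y-axis crossing is at y = 0; one x-axis crossing is at x = 0; one z-axis crossing is at z = 0.
(d) Together with the visible shape, these determine p as stated.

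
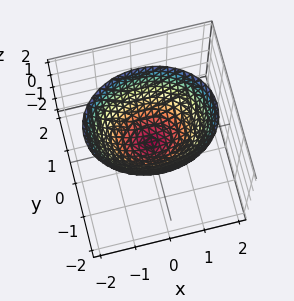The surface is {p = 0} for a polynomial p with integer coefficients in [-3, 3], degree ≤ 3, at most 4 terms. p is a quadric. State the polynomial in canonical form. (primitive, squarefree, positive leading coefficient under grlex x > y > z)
1. The degree is 2 — a paraboloid; a quadric.
2. Symmetries: it's symmetric under y → −y, forcing even powers of y; it's symmetric under x → −x, forcing even powers of x.
3. From the axis intercepts and sections: it meets the z-axis at z = 0 (among the integer gridlines); one y-axis crossing is at y = 0.
4. Assembling these constraints gives the stated polynomial.

2*x^2 + 3*y^2 - 3*z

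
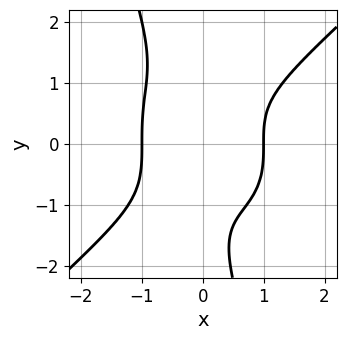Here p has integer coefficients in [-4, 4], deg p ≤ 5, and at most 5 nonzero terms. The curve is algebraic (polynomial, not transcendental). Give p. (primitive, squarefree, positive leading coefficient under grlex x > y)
First, the degree is 4 — no degree-3 curve has this shape.
Next, reading off the gridlines: among the integer gridlines, it crosses the x-axis at x ∈ {-1, 1}; it misses every integer gridline on the y-axis.
Finally, solving for integer coefficients yields p as stated.

3*x^4 - 3*x*y^3 - y^4 - y^3 - 3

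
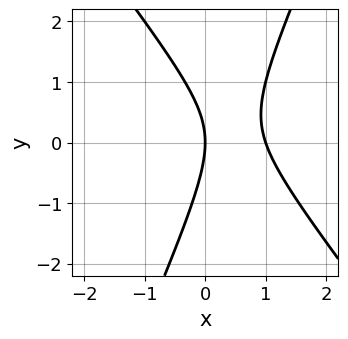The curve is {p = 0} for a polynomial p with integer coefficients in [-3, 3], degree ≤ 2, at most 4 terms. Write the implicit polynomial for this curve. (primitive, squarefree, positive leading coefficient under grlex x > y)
3*x^2 + x*y - y^2 - 3*x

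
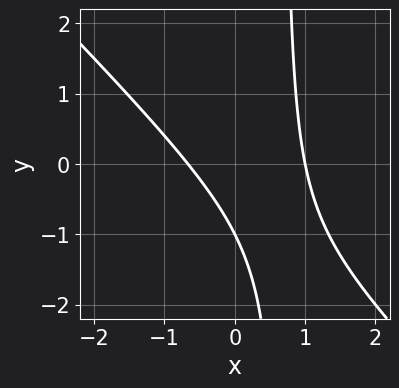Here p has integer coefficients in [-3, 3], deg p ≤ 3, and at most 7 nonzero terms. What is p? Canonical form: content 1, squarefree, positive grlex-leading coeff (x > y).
1. The degree is 2 — the shape is more complex than any degree-1 curve.
2. From the visible intercepts: one x-axis crossing is at x = 1; it meets the y-axis at y = -1 (among the integer gridlines).
3. These observations pin down the coefficients.

3*x^2 + 3*x*y - x - 2*y - 2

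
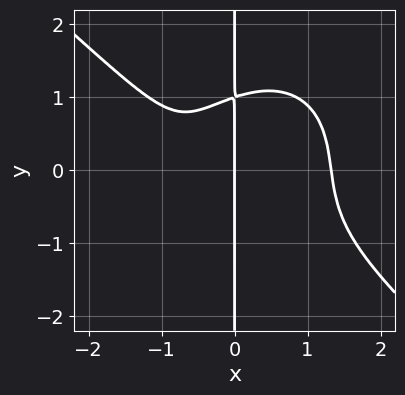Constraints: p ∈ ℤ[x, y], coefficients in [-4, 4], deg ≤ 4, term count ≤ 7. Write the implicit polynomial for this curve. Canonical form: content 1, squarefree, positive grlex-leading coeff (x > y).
deg p = 4.
Checking where it meets the axes: it crosses the x-axis at the gridline x = 0; every point of the y-axis in the box is on the curve.
Together with the visible shape, these determine p as stated.

3*x^4 + x^3*y + 3*x*y^3 - 3*x^2 - 3*x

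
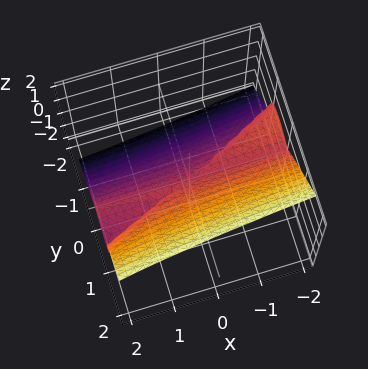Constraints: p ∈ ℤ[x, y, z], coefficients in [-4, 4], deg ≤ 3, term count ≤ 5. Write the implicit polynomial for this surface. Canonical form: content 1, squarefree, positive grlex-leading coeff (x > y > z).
x*y^2 - 2*y^3 - 2*y*z^2 + 3*z^3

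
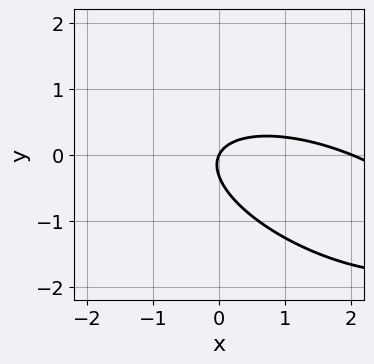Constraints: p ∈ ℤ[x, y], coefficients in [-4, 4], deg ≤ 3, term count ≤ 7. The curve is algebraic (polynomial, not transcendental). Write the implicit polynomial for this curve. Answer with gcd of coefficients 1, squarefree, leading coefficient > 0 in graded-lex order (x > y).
(a) Degree: no degree-1 curve has this shape, so deg p = 2.
(b) Observable constraints: it meets the y-axis at y = 0 (among the integer gridlines); among the integer gridlines, it crosses the x-axis at x ∈ {0, 2}.
(c) Together with the visible shape, these determine p as stated.

x^2 + 2*x*y + 3*y^2 - 2*x + y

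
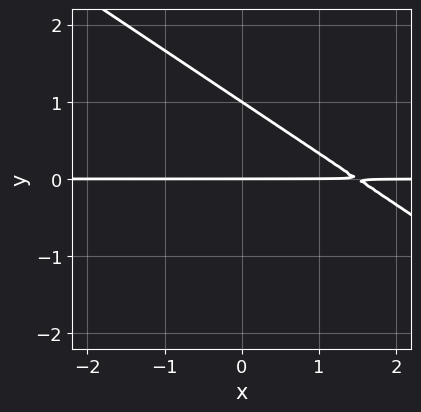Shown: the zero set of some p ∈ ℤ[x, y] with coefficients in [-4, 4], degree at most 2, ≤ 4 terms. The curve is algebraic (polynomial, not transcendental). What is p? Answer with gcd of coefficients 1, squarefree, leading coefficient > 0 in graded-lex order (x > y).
2*x*y + 3*y^2 - 3*y

1. Degree: the shape is more complex than any degree-1 curve, so deg p = 2.
2. Observable constraints: among the integer gridlines, it crosses the y-axis at y ∈ {0, 1}; every point of the x-axis in the box is on the curve.
3. Assembling these constraints gives the stated polynomial.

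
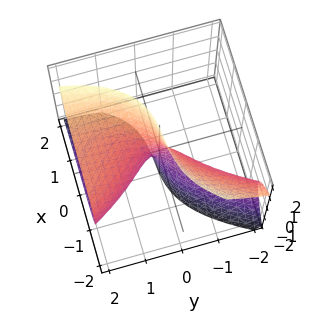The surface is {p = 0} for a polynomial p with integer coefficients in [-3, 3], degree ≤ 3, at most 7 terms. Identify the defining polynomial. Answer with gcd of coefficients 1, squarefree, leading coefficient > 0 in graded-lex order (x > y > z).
2*x^3 + x^2*z - 3*y*z^2 + 2*y^2 + 2*x

(a) deg p = 3. The shape is more complex than any degree-2 surface.
(b) Reading off the gridlines: it meets the y-axis at y = 0 (among the integer gridlines); it crosses the x-axis at the gridline x = 0; every point of the z-axis in the box is on the surface.
(c) These observations pin down the coefficients.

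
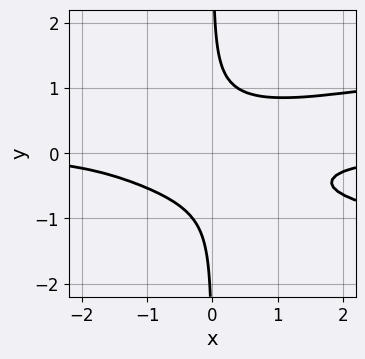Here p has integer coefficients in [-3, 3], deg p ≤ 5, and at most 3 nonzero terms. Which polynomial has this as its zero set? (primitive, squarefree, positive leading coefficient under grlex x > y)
3*x*y^3 - x^2*y - 1

(a) deg p = 4.
(b) Checking where it meets the axes: no y-intercept at any integer in the box; the curve avoids every integer x-axis point in the box.
(c) The integer polynomial consistent with all of this is the stated p.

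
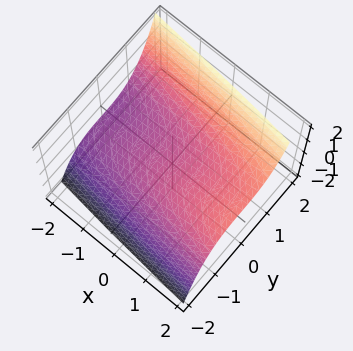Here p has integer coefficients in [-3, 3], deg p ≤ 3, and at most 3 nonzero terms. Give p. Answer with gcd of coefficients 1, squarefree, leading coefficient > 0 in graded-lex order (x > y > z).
First, the degree is 3 — no degree-2 surface has this shape.
Then, from the visible intercepts: one z-axis crossing is at z = 0; it meets the y-axis at y = 0 (among the integer gridlines).
Finally, fitting integer coefficients to these (and the overall shape) gives p.

y^3 + x - 3*z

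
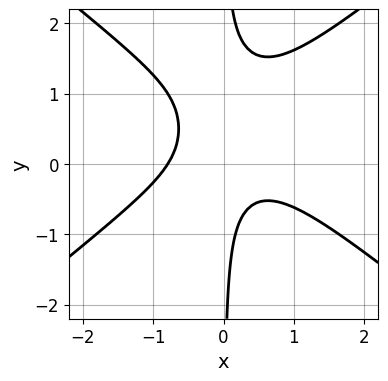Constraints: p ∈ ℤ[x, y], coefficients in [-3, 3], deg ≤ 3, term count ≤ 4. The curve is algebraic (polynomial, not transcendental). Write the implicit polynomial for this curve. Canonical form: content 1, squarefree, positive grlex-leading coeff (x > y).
2*x^3 - 3*x*y^2 + 3*x*y + 1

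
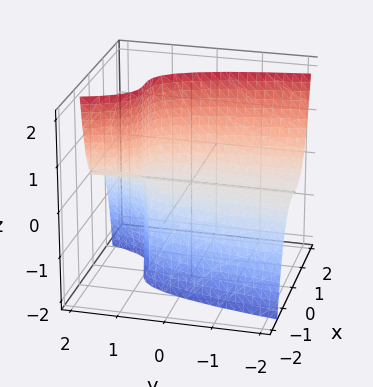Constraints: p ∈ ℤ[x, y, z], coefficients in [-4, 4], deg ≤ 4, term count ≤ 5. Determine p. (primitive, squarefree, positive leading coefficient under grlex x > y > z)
First, deg p = 3. The shape is more complex than any degree-2 surface.
Next, against the integer gridlines: the visible y-axis segment lies entirely on the surface; one z-axis crossing is at z = 0; one x-axis crossing is at x = 0.
Finally, fitting integer coefficients to these (and the overall shape) gives p.

2*x^3 + y*z - z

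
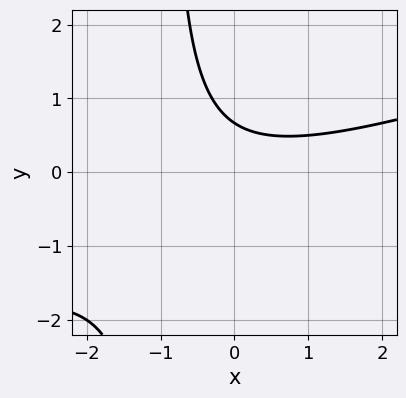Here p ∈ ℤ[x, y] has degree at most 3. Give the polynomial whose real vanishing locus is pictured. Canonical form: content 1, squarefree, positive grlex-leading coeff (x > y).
x^2 - 3*x*y - 3*y + 2

The degree is 2 — no degree-1 curve has this shape.
Against the integer gridlines: no x-intercept at any integer in the box.
The integer polynomial consistent with all of this is the stated p.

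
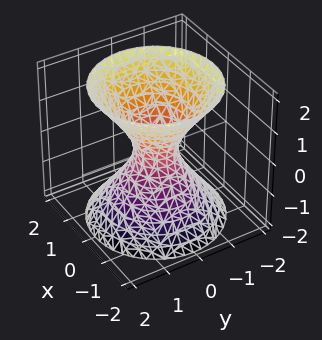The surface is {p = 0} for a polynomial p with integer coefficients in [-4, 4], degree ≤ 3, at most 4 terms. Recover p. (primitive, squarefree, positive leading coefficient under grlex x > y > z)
(a) The degree is 2 — one connected sheet with a waist; a quadric.
(b) Symmetries: it's symmetric under z → −z, forcing even powers of z; the surface is invariant under rotation about z: p = q(x² + y², z).
(c) Reading off the gridlines: no z-intercept at any integer in the box; a circular section at z = 1 has radius exactly 1.
(d) Matching integer coefficients to the picture gives p.

3*x^2 + 3*y^2 - 2*z^2 - 1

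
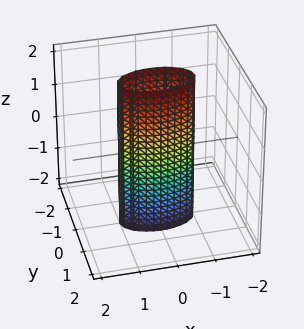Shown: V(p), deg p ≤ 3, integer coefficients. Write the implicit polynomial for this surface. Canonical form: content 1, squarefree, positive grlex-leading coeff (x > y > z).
1. Degree: a cylinder; a quadric, so deg p = 2.
2. Symmetries: it's symmetric under y → −y, forcing even powers of y; the x ↦ −x reflection is a symmetry, so x appears only in even powers; it's symmetric under z → −z, forcing even powers of z.
3. Reading off the gridlines: among the integer gridlines, it crosses the x-axis at x ∈ {-1, 1}; the surface avoids every integer z-axis point in the box.
4. Assembling these constraints gives the stated polynomial.

x^2 + 3*y^2 - 1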